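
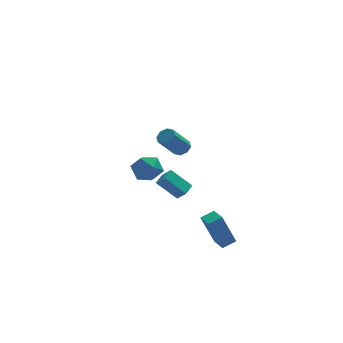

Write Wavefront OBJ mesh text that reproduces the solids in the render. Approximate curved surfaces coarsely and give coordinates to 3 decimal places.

v 2.146 -1.747 2.835
v 2.572 -1.68 3.192
v 1.6 -2.047 4.422
v 1.174 -2.113 4.065
v 2.354 -1.317 3.128
v 1.382 -1.683 4.357
v 2.014 -1.206 2.892
v 1.042 -1.572 4.122
v 1.751 -1.411 2.623
v 0.779 -1.778 3.853
v 1.72 -1.813 2.478
v 0.748 -2.18 3.708
v 1.938 -2.177 2.543
v 0.966 -2.543 3.772
v 2.278 -2.288 2.778
v 1.306 -2.654 4.008
v 2.541 -2.082 3.047
v 1.569 -2.449 4.277
v 2.232 3.698 -3.021
v 2.592 3.216 -2.407
v 2.785 4.344 -2.838
v 3.145 3.862 -2.224
v 3.295 3.098 -4.116
v 3.655 2.616 -3.502
v 3.848 3.744 -3.933
v 4.208 3.262 -3.319
v 4.026 -2.961 -4.449
v 3.273 -2.869 -2.513
v 3.893 -1.945 -4.55
v 3.14 -1.853 -2.613
v 4.82 -2.827 -4.147
v 4.067 -2.735 -2.21
v 4.687 -1.811 -4.247
v 3.934 -1.719 -2.311
v 1.056 1.975 0.226
v 1.639 1.249 0.491
v 0.481 1.091 -0.931
v 1.064 0.365 -0.666
v 0.328 0.627 -0.095
v 0.683 1.173 0.619
v 1.437 1.167 -1.059
v 1.792 1.713 -0.345
v 1.874 0.75 -0.304
v 1.189 0.416 0.292
v 0.931 1.924 -0.732
v 0.246 1.59 -0.136
f 2 1 5
f 2 5 3
f 3 5 6
f 3 6 4
f 5 1 7
f 5 7 6
f 6 7 8
f 6 8 4
f 7 1 9
f 7 9 8
f 8 9 10
f 8 10 4
f 9 1 11
f 9 11 10
f 10 11 12
f 10 12 4
f 11 1 13
f 11 13 12
f 12 13 14
f 12 14 4
f 13 1 15
f 13 15 14
f 14 15 16
f 14 16 4
f 15 1 17
f 15 17 16
f 16 17 18
f 16 18 4
f 17 1 2
f 17 2 18
f 18 2 3
f 18 3 4
f 20 22 19
f 23 20 19
f 19 22 21
f 21 23 19
f 20 26 22
f 24 20 23
f 24 26 20
f 22 26 21
f 25 23 21
f 21 26 25
f 25 24 23
f 26 24 25
f 28 30 27
f 31 28 27
f 27 30 29
f 29 31 27
f 28 34 30
f 32 28 31
f 32 34 28
f 30 34 29
f 33 31 29
f 29 34 33
f 33 32 31
f 34 32 33
f 35 46 40
f 35 40 36
f 35 36 42
f 35 42 45
f 35 45 46
f 36 40 44
f 40 46 39
f 46 45 37
f 45 42 41
f 42 36 43
f 38 44 39
f 38 39 37
f 38 37 41
f 38 41 43
f 38 43 44
f 39 44 40
f 37 39 46
f 41 37 45
f 43 41 42
f 44 43 36



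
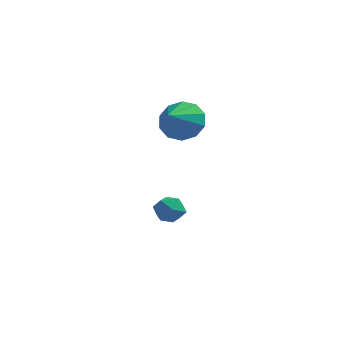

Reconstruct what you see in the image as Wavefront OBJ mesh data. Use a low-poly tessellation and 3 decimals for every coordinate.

v 3.721 1.626 2.023
v 4.48 1.187 1.427
v 3.599 0.174 2.937
v 4.768 1.483 1.936
v 4.655 1.834 2.478
v 4.186 2.105 2.846
v 3.539 2.193 2.9
v 2.962 2.065 2.619
v 2.674 1.769 2.11
v 2.786 1.418 1.568
v 3.255 1.147 1.2
v 3.902 1.059 1.146
v 2.761 2.379 -3.77
v 3.428 2.062 -4.074
v 2.792 1.518 -2.806
v 3.459 1.201 -3.11
v 3.475 1.932 -2.789
v 3.455 2.465 -3.384
v 2.765 1.115 -3.496
v 2.745 1.648 -4.091
v 3.431 1.281 -3.905
v 3.869 1.786 -3.468
v 2.351 1.794 -3.412
v 2.789 2.299 -2.975
f 2 1 4
f 2 4 3
f 4 1 5
f 4 5 3
f 5 1 6
f 5 6 3
f 6 1 7
f 6 7 3
f 7 1 8
f 7 8 3
f 8 1 9
f 8 9 3
f 9 1 10
f 9 10 3
f 10 1 11
f 10 11 3
f 11 1 12
f 11 12 3
f 12 1 2
f 12 2 3
f 13 24 18
f 13 18 14
f 13 14 20
f 13 20 23
f 13 23 24
f 14 18 22
f 18 24 17
f 24 23 15
f 23 20 19
f 20 14 21
f 16 22 17
f 16 17 15
f 16 15 19
f 16 19 21
f 16 21 22
f 17 22 18
f 15 17 24
f 19 15 23
f 21 19 20
f 22 21 14



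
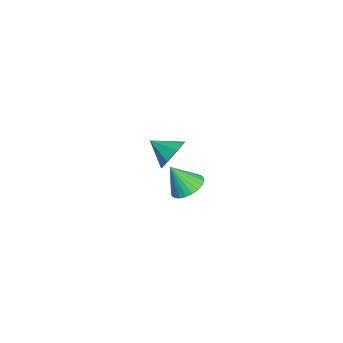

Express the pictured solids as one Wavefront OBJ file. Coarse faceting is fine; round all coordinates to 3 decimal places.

v -1.373 3.747 0.064
v -0.906 3.875 0.726
v -1.847 2.833 0.576
v -1.455 4.177 0.758
v -1.956 4.228 0.383
v -2.116 3.997 -0.178
v -1.84 3.62 -0.597
v -1.291 3.318 -0.629
v -0.79 3.267 -0.254
v -0.63 3.498 0.307
v 3.521 4.191 2.422
v 4.193 4.353 2.586
v 3.419 3.549 3.478
v 4.057 4.565 2.702
v 3.839 4.719 2.775
v 3.573 4.794 2.794
v 3.299 4.777 2.757
v 3.059 4.67 2.669
v 2.889 4.491 2.543
v 2.816 4.266 2.399
v 2.85 4.03 2.258
v 2.986 3.818 2.143
v 3.204 3.663 2.07
v 3.47 3.589 2.05
v 3.744 3.606 2.088
v 3.984 3.713 2.176
v 4.154 3.892 2.302
v 4.227 4.117 2.446
f 2 1 4
f 2 4 3
f 4 1 5
f 4 5 3
f 5 1 6
f 5 6 3
f 6 1 7
f 6 7 3
f 7 1 8
f 7 8 3
f 8 1 9
f 8 9 3
f 9 1 10
f 9 10 3
f 10 1 2
f 10 2 3
f 12 11 14
f 12 14 13
f 14 11 15
f 14 15 13
f 15 11 16
f 15 16 13
f 16 11 17
f 16 17 13
f 17 11 18
f 17 18 13
f 18 11 19
f 18 19 13
f 19 11 20
f 19 20 13
f 20 11 21
f 20 21 13
f 21 11 22
f 21 22 13
f 22 11 23
f 22 23 13
f 23 11 24
f 23 24 13
f 24 11 25
f 24 25 13
f 25 11 26
f 25 26 13
f 26 11 27
f 26 27 13
f 27 11 28
f 27 28 13
f 28 11 12
f 28 12 13



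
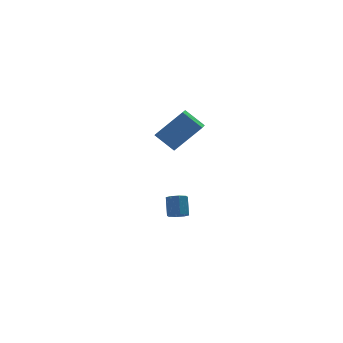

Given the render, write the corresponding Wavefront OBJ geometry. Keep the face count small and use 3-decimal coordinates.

v 2.411 -2.295 -4.134
v 2.728 -2.686 -3.91
v 3.005 -1.975 -3.062
v 2.689 -1.585 -3.286
v 2.939 -2.443 -4.182
v 3.216 -1.733 -3.334
v 2.841 -2.114 -4.426
v 3.118 -1.404 -3.578
v 2.492 -1.891 -4.498
v 2.769 -1.181 -3.651
v 2.095 -1.905 -4.358
v 2.372 -1.194 -3.51
v 1.884 -2.147 -4.086
v 2.161 -1.437 -3.238
v 1.982 -2.476 -3.842
v 2.259 -1.766 -2.994
v 2.331 -2.699 -3.769
v 2.608 -1.989 -2.922
v 1.577 -3.576 1.456
v 0.942 -2.762 2.245
v 2.111 -2.785 1.07
v 1.476 -1.97 1.859
v 2.924 -3.83 2.801
v 2.289 -3.015 3.59
v 3.458 -3.038 2.415
v 2.823 -2.224 3.204
f 2 1 5
f 2 5 3
f 3 5 6
f 3 6 4
f 5 1 7
f 5 7 6
f 6 7 8
f 6 8 4
f 7 1 9
f 7 9 8
f 8 9 10
f 8 10 4
f 9 1 11
f 9 11 10
f 10 11 12
f 10 12 4
f 11 1 13
f 11 13 12
f 12 13 14
f 12 14 4
f 13 1 15
f 13 15 14
f 14 15 16
f 14 16 4
f 15 1 17
f 15 17 16
f 16 17 18
f 16 18 4
f 17 1 2
f 17 2 18
f 18 2 3
f 18 3 4
f 20 22 19
f 23 20 19
f 19 22 21
f 21 23 19
f 20 26 22
f 24 20 23
f 24 26 20
f 22 26 21
f 25 23 21
f 21 26 25
f 25 24 23
f 26 24 25



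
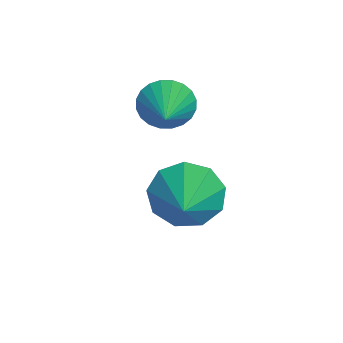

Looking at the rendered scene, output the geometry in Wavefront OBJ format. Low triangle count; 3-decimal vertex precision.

v -0.802 2.685 2.436
v -0.455 2.272 1.818
v 0.862 2.935 3.204
v -0.447 2.572 1.705
v -0.494 2.888 1.703
v -0.588 3.174 1.813
v -0.714 3.385 2.018
v -0.854 3.489 2.286
v -0.985 3.472 2.577
v -1.089 3.334 2.846
v -1.149 3.097 3.053
v -1.157 2.798 3.166
v -1.11 2.482 3.168
v -1.016 2.196 3.058
v -0.89 1.985 2.854
v -0.75 1.88 2.586
v -0.619 1.898 2.295
v -0.515 2.036 2.025
v 0.361 3.417 -0.309
v 0.892 3.185 -1.22
v 2.199 3.623 0.709
v 0.782 3.914 -1.17
v 0.475 4.41 -0.716
v 0.115 4.441 -0.072
v -0.13 3.993 0.462
v -0.145 3.275 0.635
v 0.077 2.623 0.367
v 0.432 2.343 -0.217
v 0.754 2.565 -0.844
f 2 1 4
f 2 4 3
f 4 1 5
f 4 5 3
f 5 1 6
f 5 6 3
f 6 1 7
f 6 7 3
f 7 1 8
f 7 8 3
f 8 1 9
f 8 9 3
f 9 1 10
f 9 10 3
f 10 1 11
f 10 11 3
f 11 1 12
f 11 12 3
f 12 1 13
f 12 13 3
f 13 1 14
f 13 14 3
f 14 1 15
f 14 15 3
f 15 1 16
f 15 16 3
f 16 1 17
f 16 17 3
f 17 1 18
f 17 18 3
f 18 1 2
f 18 2 3
f 20 19 22
f 20 22 21
f 22 19 23
f 22 23 21
f 23 19 24
f 23 24 21
f 24 19 25
f 24 25 21
f 25 19 26
f 25 26 21
f 26 19 27
f 26 27 21
f 27 19 28
f 27 28 21
f 28 19 29
f 28 29 21
f 29 19 20
f 29 20 21



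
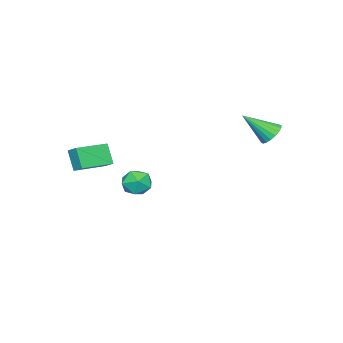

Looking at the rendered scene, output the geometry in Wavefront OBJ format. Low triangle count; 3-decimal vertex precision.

v -4.284 4.247 1.435
v -3.719 4.767 1.658
v -3.556 2.873 2.785
v -3.987 4.842 1.879
v -4.315 4.799 2.013
v -4.636 4.647 2.031
v -4.888 4.416 1.932
v -5.02 4.151 1.734
v -5.007 3.905 1.477
v -4.85 3.727 1.211
v -4.582 3.652 0.99
v -4.254 3.695 0.857
v -3.933 3.847 0.838
v -3.681 4.078 0.937
v -3.549 4.343 1.135
v -3.562 4.588 1.392
v -2.678 -2.194 -3.039
v -2.183 -2.077 -2.192
v -1.537 -3.183 -3.568
v -1.042 -3.066 -2.721
v -1.9 -3.557 -2.728
v -2.605 -2.946 -2.401
v -1.115 -2.314 -3.359
v -1.82 -1.703 -3.032
v -1.217 -2.151 -2.389
v -1.702 -2.919 -2
v -2.018 -2.341 -3.76
v -2.503 -3.109 -3.371
v 1.364 -2.587 -0.233
v 0.961 -3.198 0.925
v 1.588 -1.934 0.19
v 1.185 -2.545 1.348
v 3.175 -3.355 -0.008
v 2.772 -3.966 1.15
v 3.399 -2.702 0.415
v 2.996 -3.313 1.573
f 2 1 4
f 2 4 3
f 4 1 5
f 4 5 3
f 5 1 6
f 5 6 3
f 6 1 7
f 6 7 3
f 7 1 8
f 7 8 3
f 8 1 9
f 8 9 3
f 9 1 10
f 9 10 3
f 10 1 11
f 10 11 3
f 11 1 12
f 11 12 3
f 12 1 13
f 12 13 3
f 13 1 14
f 13 14 3
f 14 1 15
f 14 15 3
f 15 1 16
f 15 16 3
f 16 1 2
f 16 2 3
f 17 28 22
f 17 22 18
f 17 18 24
f 17 24 27
f 17 27 28
f 18 22 26
f 22 28 21
f 28 27 19
f 27 24 23
f 24 18 25
f 20 26 21
f 20 21 19
f 20 19 23
f 20 23 25
f 20 25 26
f 21 26 22
f 19 21 28
f 23 19 27
f 25 23 24
f 26 25 18
f 30 32 29
f 33 30 29
f 29 32 31
f 31 33 29
f 30 36 32
f 34 30 33
f 34 36 30
f 32 36 31
f 35 33 31
f 31 36 35
f 35 34 33
f 36 34 35



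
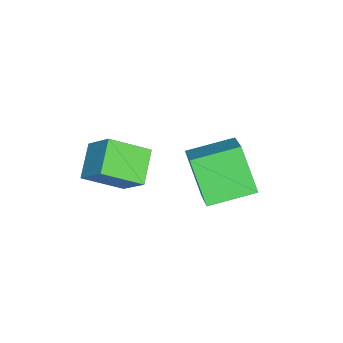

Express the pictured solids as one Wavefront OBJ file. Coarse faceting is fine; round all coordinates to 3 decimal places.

v -0.508 2.441 -3.287
v -1.338 1.621 -1.687
v -1.362 4.039 -2.91
v -2.191 3.218 -1.31
v 1.071 3.022 -2.17
v 0.242 2.201 -0.57
v 0.218 4.619 -1.793
v -0.612 3.799 -0.193
v 1.075 -1.139 0.313
v 1.629 -0.243 1.337
v 0.486 0.182 -0.523
v 1.041 1.078 0.501
v 2.299 -1.058 -0.421
v 2.854 -0.162 0.603
v 1.711 0.263 -1.257
v 2.265 1.159 -0.233
f 2 4 1
f 5 2 1
f 1 4 3
f 3 5 1
f 2 8 4
f 6 2 5
f 6 8 2
f 4 8 3
f 7 5 3
f 3 8 7
f 7 6 5
f 8 6 7
f 10 12 9
f 13 10 9
f 9 12 11
f 11 13 9
f 10 16 12
f 14 10 13
f 14 16 10
f 12 16 11
f 15 13 11
f 11 16 15
f 15 14 13
f 16 14 15



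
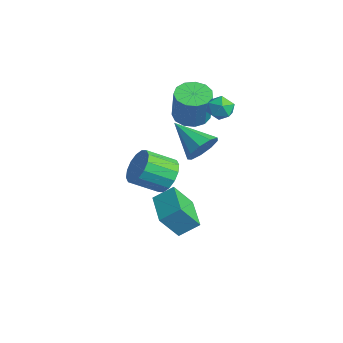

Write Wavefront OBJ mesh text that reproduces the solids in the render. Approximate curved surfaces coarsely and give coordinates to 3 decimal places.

v -1.008 -0.73 -4.657
v -1.143 -1.762 -3.225
v -0.618 0.301 -3.878
v -0.754 -0.731 -2.446
v 1.054 -1.329 -4.894
v 0.918 -2.361 -3.462
v 1.443 -0.298 -4.115
v 1.308 -1.33 -2.683
v 1.359 -2.091 0.109
v 2.351 -2.488 -0.051
v 1.912 -3.946 0.852
v 0.921 -3.549 1.011
v 2.385 -2.202 0.428
v 1.946 -3.66 1.331
v 2.144 -1.886 0.822
v 1.705 -3.344 1.724
v 1.693 -1.625 1.024
v 1.254 -3.083 1.927
v 1.153 -1.489 0.981
v 0.714 -2.947 1.884
v 0.668 -1.514 0.704
v 0.229 -2.972 1.607
v 0.368 -1.694 0.268
v -0.071 -3.152 1.171
v 0.334 -1.98 -0.211
v -0.105 -3.438 0.692
v 0.575 -2.296 -0.604
v 0.136 -3.754 0.298
v 1.026 -2.557 -0.807
v 0.587 -4.015 0.096
v 1.566 -2.693 -0.764
v 1.127 -4.151 0.139
v 2.051 -2.668 -0.487
v 1.612 -4.126 0.416
v -1.079 2.531 3.057
v -0.255 2.477 3.217
v -1.065 1.263 2.563
v -0.241 1.209 2.723
v -0.792 1.235 3.358
v -0.801 2.018 3.663
v -0.519 1.722 2.117
v -0.528 2.505 2.422
v 0.091 1.977 2.636
v -0.078 1.676 3.403
v -1.242 2.064 2.377
v -1.411 1.763 3.144
v 2.757 -0.84 2.591
v 3.338 -1.311 3.255
v 0.983 -1.54 3.649
v 3.212 -0.673 3.466
v 2.873 -0.113 3.268
v 2.479 0.107 2.754
v 2.215 -0.116 2.163
v 2.205 -0.678 1.773
v 2.452 -1.315 1.766
v 2.842 -1.73 2.145
v 3.192 -1.729 2.733
v -2.994 1.385 1.207
v -2.355 0.631 0.918
v -1.706 0.421 2.904
v -2.346 1.175 3.193
v -2.055 1.125 0.873
v -1.407 0.915 2.859
v -2.054 1.703 0.933
v -1.405 1.493 2.919
v -2.351 2.179 1.081
v -1.702 1.969 3.067
v -2.852 2.403 1.268
v -2.203 2.193 3.254
v -3.399 2.304 1.436
v -2.75 2.094 3.422
v -3.817 1.913 1.532
v -3.168 1.703 3.518
v -3.974 1.355 1.524
v -3.325 1.145 3.51
v -3.82 0.806 1.416
v -3.171 0.596 3.402
v -3.404 0.441 1.241
v -2.755 0.231 3.227
v -2.858 0.375 1.056
v -2.209 0.165 3.042
f 2 4 1
f 5 2 1
f 1 4 3
f 3 5 1
f 2 8 4
f 6 2 5
f 6 8 2
f 4 8 3
f 7 5 3
f 3 8 7
f 7 6 5
f 8 6 7
f 10 9 13
f 10 13 11
f 11 13 14
f 11 14 12
f 13 9 15
f 13 15 14
f 14 15 16
f 14 16 12
f 15 9 17
f 15 17 16
f 16 17 18
f 16 18 12
f 17 9 19
f 17 19 18
f 18 19 20
f 18 20 12
f 19 9 21
f 19 21 20
f 20 21 22
f 20 22 12
f 21 9 23
f 21 23 22
f 22 23 24
f 22 24 12
f 23 9 25
f 23 25 24
f 24 25 26
f 24 26 12
f 25 9 27
f 25 27 26
f 26 27 28
f 26 28 12
f 27 9 29
f 27 29 28
f 28 29 30
f 28 30 12
f 29 9 31
f 29 31 30
f 30 31 32
f 30 32 12
f 31 9 33
f 31 33 32
f 32 33 34
f 32 34 12
f 33 9 10
f 33 10 34
f 34 10 11
f 34 11 12
f 35 46 40
f 35 40 36
f 35 36 42
f 35 42 45
f 35 45 46
f 36 40 44
f 40 46 39
f 46 45 37
f 45 42 41
f 42 36 43
f 38 44 39
f 38 39 37
f 38 37 41
f 38 41 43
f 38 43 44
f 39 44 40
f 37 39 46
f 41 37 45
f 43 41 42
f 44 43 36
f 48 47 50
f 48 50 49
f 50 47 51
f 50 51 49
f 51 47 52
f 51 52 49
f 52 47 53
f 52 53 49
f 53 47 54
f 53 54 49
f 54 47 55
f 54 55 49
f 55 47 56
f 55 56 49
f 56 47 57
f 56 57 49
f 57 47 48
f 57 48 49
f 59 58 62
f 59 62 60
f 60 62 63
f 60 63 61
f 62 58 64
f 62 64 63
f 63 64 65
f 63 65 61
f 64 58 66
f 64 66 65
f 65 66 67
f 65 67 61
f 66 58 68
f 66 68 67
f 67 68 69
f 67 69 61
f 68 58 70
f 68 70 69
f 69 70 71
f 69 71 61
f 70 58 72
f 70 72 71
f 71 72 73
f 71 73 61
f 72 58 74
f 72 74 73
f 73 74 75
f 73 75 61
f 74 58 76
f 74 76 75
f 75 76 77
f 75 77 61
f 76 58 78
f 76 78 77
f 77 78 79
f 77 79 61
f 78 58 80
f 78 80 79
f 79 80 81
f 79 81 61
f 80 58 59
f 80 59 81
f 81 59 60
f 81 60 61



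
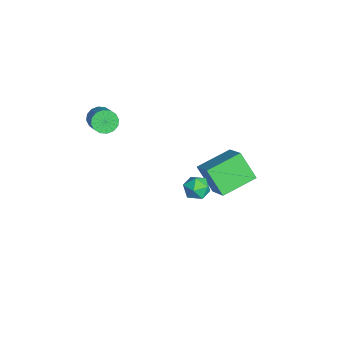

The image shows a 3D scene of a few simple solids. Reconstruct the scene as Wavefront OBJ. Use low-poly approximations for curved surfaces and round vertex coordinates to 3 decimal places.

v -2.758 2.028 -3.659
v -3.63 1.306 -2.272
v -3.521 3.909 -3.16
v -4.394 3.187 -1.774
v -1.306 2.333 -2.586
v -2.179 1.611 -1.2
v -2.07 4.214 -2.088
v -2.942 3.492 -0.701
v 1.305 1.105 1.01
v 1.593 0.797 0.356
v 0.267 0.403 0.884
v 0.555 0.095 0.23
v 0.879 -0.076 0.917
v 1.52 0.358 0.995
v 0.34 0.842 0.245
v 0.981 1.276 0.323
v 0.996 0.634 -0.116
v 1.33 0.067 0.299
v 0.53 1.133 0.941
v 0.864 0.566 1.356
v -4.52 -3.632 1.726
v -4.194 -3.229 1.226
v -2.713 -3.105 2.295
v -3.04 -3.508 2.794
v -4.372 -2.986 1.445
v -2.892 -2.862 2.514
v -4.59 -2.916 1.739
v -3.11 -2.792 2.808
v -4.789 -3.038 2.03
v -3.309 -2.913 3.098
v -4.917 -3.319 2.238
v -3.436 -3.195 3.307
v -4.938 -3.684 2.31
v -3.457 -3.56 3.379
v -4.847 -4.035 2.225
v -3.366 -3.911 3.294
v -4.668 -4.278 2.006
v -3.188 -4.154 3.075
v -4.45 -4.348 1.712
v -2.97 -4.224 2.781
v -4.251 -4.227 1.422
v -2.771 -4.102 2.49
v -4.124 -3.945 1.213
v -2.643 -3.821 2.282
v -4.103 -3.58 1.141
v -2.622 -3.456 2.21
f 2 4 1
f 5 2 1
f 1 4 3
f 3 5 1
f 2 8 4
f 6 2 5
f 6 8 2
f 4 8 3
f 7 5 3
f 3 8 7
f 7 6 5
f 8 6 7
f 9 20 14
f 9 14 10
f 9 10 16
f 9 16 19
f 9 19 20
f 10 14 18
f 14 20 13
f 20 19 11
f 19 16 15
f 16 10 17
f 12 18 13
f 12 13 11
f 12 11 15
f 12 15 17
f 12 17 18
f 13 18 14
f 11 13 20
f 15 11 19
f 17 15 16
f 18 17 10
f 22 21 25
f 22 25 23
f 23 25 26
f 23 26 24
f 25 21 27
f 25 27 26
f 26 27 28
f 26 28 24
f 27 21 29
f 27 29 28
f 28 29 30
f 28 30 24
f 29 21 31
f 29 31 30
f 30 31 32
f 30 32 24
f 31 21 33
f 31 33 32
f 32 33 34
f 32 34 24
f 33 21 35
f 33 35 34
f 34 35 36
f 34 36 24
f 35 21 37
f 35 37 36
f 36 37 38
f 36 38 24
f 37 21 39
f 37 39 38
f 38 39 40
f 38 40 24
f 39 21 41
f 39 41 40
f 40 41 42
f 40 42 24
f 41 21 43
f 41 43 42
f 42 43 44
f 42 44 24
f 43 21 45
f 43 45 44
f 44 45 46
f 44 46 24
f 45 21 22
f 45 22 46
f 46 22 23
f 46 23 24



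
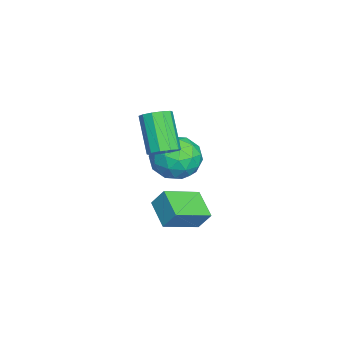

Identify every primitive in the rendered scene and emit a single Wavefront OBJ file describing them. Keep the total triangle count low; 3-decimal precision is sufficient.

v 3.085 -0.834 2.953
v 3.664 -0.902 3.358
v 2.514 -1.414 4.913
v 1.935 -1.346 4.507
v 3.523 -0.488 3.391
v 2.374 -0.999 4.945
v 3.215 -0.206 3.256
v 2.066 -0.717 4.811
v 2.858 -0.164 3.005
v 1.708 -0.675 4.56
v 2.587 -0.378 2.735
v 1.437 -0.889 4.289
v 2.506 -0.766 2.547
v 1.356 -1.278 4.102
v 2.646 -1.181 2.515
v 1.497 -1.692 4.069
v 2.954 -1.463 2.649
v 1.805 -1.974 4.204
v 3.312 -1.505 2.9
v 2.162 -2.016 4.455
v 3.583 -1.291 3.171
v 2.433 -1.802 4.725
v 1.2 -0.154 -1.402
v 1.346 0.408 -0.528
v 2.377 0.512 -2.027
v 2.523 1.074 -1.152
v 2.317 -1.494 -0.728
v 2.463 -0.932 0.147
v 3.494 -0.828 -1.352
v 3.64 -0.266 -0.478
v 1.19 0.275 1.129
v 1.814 0.531 2.12
v 1.566 -1.611 1.38
v 2.19 -1.355 2.371
v 1 -1.213 2.359
v 0.767 -0.048 2.204
v 2.613 -1.032 1.296
v 2.38 0.133 1.141
v 2.693 -0.277 2.223
v 1.696 -0.388 2.88
v 1.684 -0.692 0.62
v 0.687 -0.803 1.277
v 1.469 0.569 1.602
v 1.911 -1.649 1.898
v 1.212 -1.565 1.89
v 1.579 -1.415 2.473
v 0.854 0.228 1.652
v 1.22 0.379 2.234
v 0.742 -0.646 2.374
v 2.16 -1.459 1.266
v 2.526 -1.308 1.848
v 1.801 0.335 1.027
v 2.168 0.485 1.61
v 2.638 -0.434 1.126
v 2.352 0.244 2.246
v 2.574 -0.864 2.393
v 2.822 -0.675 1.762
v 2.685 0.01 1.67
v 1.766 0.179 2.632
v 1.988 -0.93 2.779
v 1.288 -0.847 2.772
v 1.151 -0.161 2.681
v 2.283 -0.296 2.692
v 1.392 -0.15 0.721
v 1.614 -1.259 0.868
v 2.229 -0.919 0.819
v 2.092 -0.233 0.728
v 0.806 -0.216 1.107
v 1.028 -1.324 1.254
v 0.695 -1.09 1.83
v 0.558 -0.405 1.738
v 1.097 -0.784 0.808
f 2 1 5
f 2 5 3
f 3 5 6
f 3 6 4
f 5 1 7
f 5 7 6
f 6 7 8
f 6 8 4
f 7 1 9
f 7 9 8
f 8 9 10
f 8 10 4
f 9 1 11
f 9 11 10
f 10 11 12
f 10 12 4
f 11 1 13
f 11 13 12
f 12 13 14
f 12 14 4
f 13 1 15
f 13 15 14
f 14 15 16
f 14 16 4
f 15 1 17
f 15 17 16
f 16 17 18
f 16 18 4
f 17 1 19
f 17 19 18
f 18 19 20
f 18 20 4
f 19 1 21
f 19 21 20
f 20 21 22
f 20 22 4
f 21 1 2
f 21 2 22
f 22 2 3
f 22 3 4
f 24 26 23
f 27 24 23
f 23 26 25
f 25 27 23
f 24 30 26
f 28 24 27
f 28 30 24
f 26 30 25
f 29 27 25
f 25 30 29
f 29 28 27
f 30 28 29
f 31 68 47
f 68 42 71
f 47 71 36
f 68 71 47
f 31 47 43
f 47 36 48
f 43 48 32
f 47 48 43
f 31 43 52
f 43 32 53
f 52 53 38
f 43 53 52
f 31 52 64
f 52 38 67
f 64 67 41
f 52 67 64
f 31 64 68
f 64 41 72
f 68 72 42
f 64 72 68
f 32 48 59
f 48 36 62
f 59 62 40
f 48 62 59
f 36 71 49
f 71 42 70
f 49 70 35
f 71 70 49
f 42 72 69
f 72 41 65
f 69 65 33
f 72 65 69
f 41 67 66
f 67 38 54
f 66 54 37
f 67 54 66
f 38 53 58
f 53 32 55
f 58 55 39
f 53 55 58
f 34 60 46
f 60 40 61
f 46 61 35
f 60 61 46
f 34 46 44
f 46 35 45
f 44 45 33
f 46 45 44
f 34 44 51
f 44 33 50
f 51 50 37
f 44 50 51
f 34 51 56
f 51 37 57
f 56 57 39
f 51 57 56
f 34 56 60
f 56 39 63
f 60 63 40
f 56 63 60
f 35 61 49
f 61 40 62
f 49 62 36
f 61 62 49
f 33 45 69
f 45 35 70
f 69 70 42
f 45 70 69
f 37 50 66
f 50 33 65
f 66 65 41
f 50 65 66
f 39 57 58
f 57 37 54
f 58 54 38
f 57 54 58
f 40 63 59
f 63 39 55
f 59 55 32
f 63 55 59



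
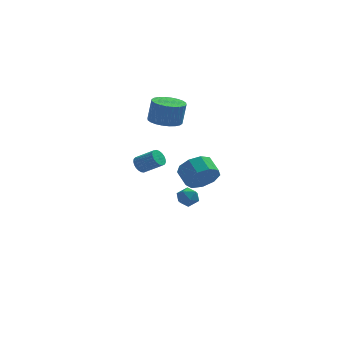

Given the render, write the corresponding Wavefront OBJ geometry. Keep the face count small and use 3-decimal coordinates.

v 0.56 1.747 2.795
v 1.358 1.26 2.698
v 1.578 1.346 4.067
v 0.78 1.833 4.165
v 1.479 1.604 2.656
v 1.699 1.69 4.026
v 1.459 1.969 2.637
v 1.679 2.056 4.006
v 1.303 2.301 2.641
v 1.523 2.388 4.01
v 1.034 2.549 2.668
v 1.254 2.635 4.038
v 0.692 2.674 2.715
v 0.913 2.76 4.085
v 0.331 2.658 2.775
v 0.551 2.745 4.144
v 0.004 2.504 2.837
v 0.224 2.59 4.207
v -0.238 2.234 2.893
v -0.018 2.32 4.262
v -0.359 1.89 2.934
v -0.139 1.976 4.304
v -0.339 1.524 2.954
v -0.119 1.611 4.323
v -0.183 1.192 2.95
v 0.037 1.279 4.319
v 0.086 0.945 2.922
v 0.306 1.031 4.292
v 0.427 0.82 2.875
v 0.648 0.906 4.245
v 0.789 0.835 2.816
v 1.009 0.922 4.185
v 1.116 0.99 2.753
v 1.336 1.076 4.123
v 2.081 3.978 -4.523
v 2.412 3.478 -4.133
v 1.188 3.962 -3.787
v 1.519 3.462 -3.397
v 1.777 4.129 -3.417
v 2.329 4.139 -3.872
v 1.271 3.301 -4.048
v 1.823 3.311 -4.503
v 1.911 3.06 -3.839
v 2.224 3.571 -3.449
v 1.376 3.869 -4.471
v 1.689 4.38 -4.081
v -0.757 1.209 -0.231
v -0.455 1.131 -0.696
v 0.559 0.753 0.026
v 0.257 0.831 0.491
v -0.408 1.353 -0.645
v 0.605 0.976 0.077
v -0.422 1.55 -0.522
v 0.591 1.173 0.199
v -0.494 1.689 -0.349
v 0.52 1.311 0.372
v -0.611 1.744 -0.155
v 0.403 1.367 0.566
v -0.753 1.707 0.025
v 0.26 1.33 0.746
v -0.896 1.583 0.161
v 0.117 1.206 0.883
v -1.015 1.395 0.23
v -0.002 1.018 0.951
v -1.089 1.175 0.219
v -0.076 0.797 0.94
v -1.106 0.96 0.13
v -0.092 0.583 0.851
v -1.062 0.789 -0.021
v -0.049 0.411 0.7
v -0.966 0.69 -0.209
v 0.048 0.312 0.513
v -0.833 0.68 -0.4
v 0.18 0.303 0.322
v -0.687 0.762 -0.562
v 0.326 0.385 0.16
v -0.553 0.922 -0.666
v 0.46 0.544 0.055
v 2.527 -2.573 0.604
v 3.309 -2.528 1.194
v 2.875 -1.681 1.705
v 2.093 -1.727 1.116
v 3.409 -2.148 0.65
v 2.975 -1.302 1.161
v 3.097 -1.968 0.085
v 2.662 -1.121 0.596
v 2.518 -2.07 -0.237
v 2.083 -1.224 0.274
v 1.943 -2.408 -0.165
v 1.509 -1.562 0.346
v 1.642 -2.823 0.267
v 1.208 -1.977 0.778
v 1.755 -3.122 0.856
v 1.321 -2.275 1.367
v 2.229 -3.163 1.328
v 1.795 -2.317 1.839
v 2.843 -2.929 1.461
v 2.409 -2.082 1.972
f 2 1 5
f 2 5 3
f 3 5 6
f 3 6 4
f 5 1 7
f 5 7 6
f 6 7 8
f 6 8 4
f 7 1 9
f 7 9 8
f 8 9 10
f 8 10 4
f 9 1 11
f 9 11 10
f 10 11 12
f 10 12 4
f 11 1 13
f 11 13 12
f 12 13 14
f 12 14 4
f 13 1 15
f 13 15 14
f 14 15 16
f 14 16 4
f 15 1 17
f 15 17 16
f 16 17 18
f 16 18 4
f 17 1 19
f 17 19 18
f 18 19 20
f 18 20 4
f 19 1 21
f 19 21 20
f 20 21 22
f 20 22 4
f 21 1 23
f 21 23 22
f 22 23 24
f 22 24 4
f 23 1 25
f 23 25 24
f 24 25 26
f 24 26 4
f 25 1 27
f 25 27 26
f 26 27 28
f 26 28 4
f 27 1 29
f 27 29 28
f 28 29 30
f 28 30 4
f 29 1 31
f 29 31 30
f 30 31 32
f 30 32 4
f 31 1 33
f 31 33 32
f 32 33 34
f 32 34 4
f 33 1 2
f 33 2 34
f 34 2 3
f 34 3 4
f 35 46 40
f 35 40 36
f 35 36 42
f 35 42 45
f 35 45 46
f 36 40 44
f 40 46 39
f 46 45 37
f 45 42 41
f 42 36 43
f 38 44 39
f 38 39 37
f 38 37 41
f 38 41 43
f 38 43 44
f 39 44 40
f 37 39 46
f 41 37 45
f 43 41 42
f 44 43 36
f 48 47 51
f 48 51 49
f 49 51 52
f 49 52 50
f 51 47 53
f 51 53 52
f 52 53 54
f 52 54 50
f 53 47 55
f 53 55 54
f 54 55 56
f 54 56 50
f 55 47 57
f 55 57 56
f 56 57 58
f 56 58 50
f 57 47 59
f 57 59 58
f 58 59 60
f 58 60 50
f 59 47 61
f 59 61 60
f 60 61 62
f 60 62 50
f 61 47 63
f 61 63 62
f 62 63 64
f 62 64 50
f 63 47 65
f 63 65 64
f 64 65 66
f 64 66 50
f 65 47 67
f 65 67 66
f 66 67 68
f 66 68 50
f 67 47 69
f 67 69 68
f 68 69 70
f 68 70 50
f 69 47 71
f 69 71 70
f 70 71 72
f 70 72 50
f 71 47 73
f 71 73 72
f 72 73 74
f 72 74 50
f 73 47 75
f 73 75 74
f 74 75 76
f 74 76 50
f 75 47 77
f 75 77 76
f 76 77 78
f 76 78 50
f 77 47 48
f 77 48 78
f 78 48 49
f 78 49 50
f 80 79 83
f 80 83 81
f 81 83 84
f 81 84 82
f 83 79 85
f 83 85 84
f 84 85 86
f 84 86 82
f 85 79 87
f 85 87 86
f 86 87 88
f 86 88 82
f 87 79 89
f 87 89 88
f 88 89 90
f 88 90 82
f 89 79 91
f 89 91 90
f 90 91 92
f 90 92 82
f 91 79 93
f 91 93 92
f 92 93 94
f 92 94 82
f 93 79 95
f 93 95 94
f 94 95 96
f 94 96 82
f 95 79 97
f 95 97 96
f 96 97 98
f 96 98 82
f 97 79 80
f 97 80 98
f 98 80 81
f 98 81 82



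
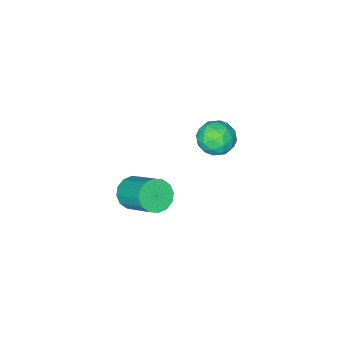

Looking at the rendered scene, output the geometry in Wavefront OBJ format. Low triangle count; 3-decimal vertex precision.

v 2.178 2.214 1.848
v 2.593 1.668 2.238
v 1.187 1.412 1.782
v 1.602 0.866 2.172
v 1.363 1.52 2.543
v 1.975 2.015 2.584
v 1.805 1.065 1.436
v 2.417 1.56 1.477
v 2.363 0.958 1.983
v 2.089 1.239 2.667
v 1.691 1.841 1.353
v 1.417 2.122 2.037
v 2.472 2.011 2.049
v 1.308 1.069 1.971
v 1.167 1.453 2.189
v 1.411 1.132 2.418
v 2.109 2.215 2.252
v 2.353 1.895 2.482
v 1.63 1.807 2.661
v 1.427 1.185 1.538
v 1.671 0.865 1.768
v 2.369 1.948 1.602
v 2.613 1.627 1.831
v 2.15 1.273 1.359
v 2.581 1.273 2.128
v 1.999 0.802 2.089
v 2.118 0.919 1.657
v 2.478 1.21 1.681
v 2.42 1.439 2.531
v 1.838 0.967 2.491
v 1.697 1.351 2.71
v 2.057 1.642 2.734
v 2.285 1.021 2.381
v 1.942 2.113 1.529
v 1.36 1.641 1.489
v 1.723 1.438 1.286
v 2.083 1.729 1.31
v 1.781 2.278 1.931
v 1.199 1.807 1.892
v 1.302 1.87 2.339
v 1.662 2.161 2.363
v 1.495 2.059 1.639
v 3.538 -1.316 -2.893
v 4.242 -1.47 -2.724
v 4.286 -0.019 -1.578
v 3.582 0.136 -1.747
v 4.262 -1.233 -3.025
v 4.305 0.218 -1.879
v 4.088 -1.019 -3.29
v 4.131 0.433 -2.144
v 3.766 -0.884 -3.449
v 3.81 0.568 -2.303
v 3.384 -0.864 -3.459
v 3.427 0.587 -2.313
v 3.043 -0.966 -3.317
v 3.086 0.485 -2.171
v 2.834 -1.161 -3.062
v 2.878 0.29 -1.916
v 2.815 -1.398 -2.761
v 2.858 0.053 -1.615
v 2.989 -1.613 -2.496
v 3.032 -0.161 -1.35
v 3.31 -1.748 -2.337
v 3.354 -0.296 -1.191
v 3.693 -1.767 -2.327
v 3.736 -0.316 -1.181
v 4.034 -1.665 -2.469
v 4.077 -0.214 -1.323
f 1 38 17
f 38 12 41
f 17 41 6
f 38 41 17
f 1 17 13
f 17 6 18
f 13 18 2
f 17 18 13
f 1 13 22
f 13 2 23
f 22 23 8
f 13 23 22
f 1 22 34
f 22 8 37
f 34 37 11
f 22 37 34
f 1 34 38
f 34 11 42
f 38 42 12
f 34 42 38
f 2 18 29
f 18 6 32
f 29 32 10
f 18 32 29
f 6 41 19
f 41 12 40
f 19 40 5
f 41 40 19
f 12 42 39
f 42 11 35
f 39 35 3
f 42 35 39
f 11 37 36
f 37 8 24
f 36 24 7
f 37 24 36
f 8 23 28
f 23 2 25
f 28 25 9
f 23 25 28
f 4 30 16
f 30 10 31
f 16 31 5
f 30 31 16
f 4 16 14
f 16 5 15
f 14 15 3
f 16 15 14
f 4 14 21
f 14 3 20
f 21 20 7
f 14 20 21
f 4 21 26
f 21 7 27
f 26 27 9
f 21 27 26
f 4 26 30
f 26 9 33
f 30 33 10
f 26 33 30
f 5 31 19
f 31 10 32
f 19 32 6
f 31 32 19
f 3 15 39
f 15 5 40
f 39 40 12
f 15 40 39
f 7 20 36
f 20 3 35
f 36 35 11
f 20 35 36
f 9 27 28
f 27 7 24
f 28 24 8
f 27 24 28
f 10 33 29
f 33 9 25
f 29 25 2
f 33 25 29
f 44 43 47
f 44 47 45
f 45 47 48
f 45 48 46
f 47 43 49
f 47 49 48
f 48 49 50
f 48 50 46
f 49 43 51
f 49 51 50
f 50 51 52
f 50 52 46
f 51 43 53
f 51 53 52
f 52 53 54
f 52 54 46
f 53 43 55
f 53 55 54
f 54 55 56
f 54 56 46
f 55 43 57
f 55 57 56
f 56 57 58
f 56 58 46
f 57 43 59
f 57 59 58
f 58 59 60
f 58 60 46
f 59 43 61
f 59 61 60
f 60 61 62
f 60 62 46
f 61 43 63
f 61 63 62
f 62 63 64
f 62 64 46
f 63 43 65
f 63 65 64
f 64 65 66
f 64 66 46
f 65 43 67
f 65 67 66
f 66 67 68
f 66 68 46
f 67 43 44
f 67 44 68
f 68 44 45
f 68 45 46



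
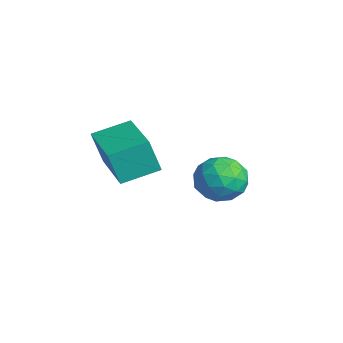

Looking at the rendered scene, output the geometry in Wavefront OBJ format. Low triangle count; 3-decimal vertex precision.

v -0.994 0.994 -1.592
v -0.7 0.485 -1.849
v -1.86 0.755 -2.111
v -1.566 0.246 -2.368
v -1.706 0.254 -1.742
v -1.171 0.401 -1.421
v -1.389 0.839 -2.539
v -0.854 0.986 -2.218
v -0.944 0.389 -2.434
v -1.14 0.027 -1.942
v -1.42 1.213 -2.018
v -1.616 0.851 -1.526
v -0.771 0.76 -1.675
v -1.789 0.48 -2.285
v -1.871 0.484 -1.917
v -1.699 0.185 -2.068
v -1.048 0.711 -1.423
v -0.875 0.412 -1.574
v -1.466 0.276 -1.512
v -1.685 0.828 -2.386
v -1.512 0.529 -2.537
v -0.861 1.055 -1.892
v -0.689 0.756 -2.043
v -1.094 0.964 -2.448
v -0.742 0.405 -2.17
v -1.251 0.265 -2.475
v -1.147 0.613 -2.575
v -0.832 0.699 -2.387
v -0.857 0.192 -1.88
v -1.366 0.052 -2.186
v -1.448 0.057 -1.818
v -1.134 0.143 -1.629
v -1 0.136 -2.224
v -1.194 1.188 -1.774
v -1.703 1.048 -2.08
v -1.426 1.097 -2.331
v -1.112 1.183 -2.142
v -1.309 0.975 -1.485
v -1.818 0.835 -1.79
v -1.728 0.541 -1.573
v -1.413 0.627 -1.385
v -1.56 1.104 -1.736
v -1.247 -2.002 -0.872
v -1.342 -2.23 -0.059
v -1.239 -1.136 -0.628
v -1.334 -1.364 0.185
v 0.134 -2.056 -0.725
v 0.039 -2.284 0.088
v 0.142 -1.19 -0.481
v 0.047 -1.418 0.332
f 1 38 17
f 38 12 41
f 17 41 6
f 38 41 17
f 1 17 13
f 17 6 18
f 13 18 2
f 17 18 13
f 1 13 22
f 13 2 23
f 22 23 8
f 13 23 22
f 1 22 34
f 22 8 37
f 34 37 11
f 22 37 34
f 1 34 38
f 34 11 42
f 38 42 12
f 34 42 38
f 2 18 29
f 18 6 32
f 29 32 10
f 18 32 29
f 6 41 19
f 41 12 40
f 19 40 5
f 41 40 19
f 12 42 39
f 42 11 35
f 39 35 3
f 42 35 39
f 11 37 36
f 37 8 24
f 36 24 7
f 37 24 36
f 8 23 28
f 23 2 25
f 28 25 9
f 23 25 28
f 4 30 16
f 30 10 31
f 16 31 5
f 30 31 16
f 4 16 14
f 16 5 15
f 14 15 3
f 16 15 14
f 4 14 21
f 14 3 20
f 21 20 7
f 14 20 21
f 4 21 26
f 21 7 27
f 26 27 9
f 21 27 26
f 4 26 30
f 26 9 33
f 30 33 10
f 26 33 30
f 5 31 19
f 31 10 32
f 19 32 6
f 31 32 19
f 3 15 39
f 15 5 40
f 39 40 12
f 15 40 39
f 7 20 36
f 20 3 35
f 36 35 11
f 20 35 36
f 9 27 28
f 27 7 24
f 28 24 8
f 27 24 28
f 10 33 29
f 33 9 25
f 29 25 2
f 33 25 29
f 44 46 43
f 47 44 43
f 43 46 45
f 45 47 43
f 44 50 46
f 48 44 47
f 48 50 44
f 46 50 45
f 49 47 45
f 45 50 49
f 49 48 47
f 50 48 49



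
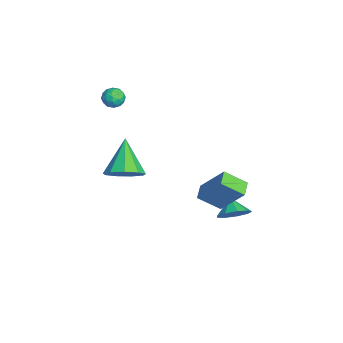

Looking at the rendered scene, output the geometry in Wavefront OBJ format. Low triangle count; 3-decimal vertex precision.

v 3.762 2.74 -2.752
v 3.615 1.539 -1.883
v 2.89 3.01 -2.526
v 2.743 1.808 -1.658
v 4.537 3.852 -1.082
v 4.39 2.65 -0.214
v 3.665 4.121 -0.857
v 3.518 2.92 0.012
v -1.165 -2.29 3.055
v -0.725 -1.785 2.988
v -0.355 -2.955 3.352
v 0.085 -2.45 3.285
v -0.368 -2.438 3.783
v -0.869 -2.027 3.599
v -0.211 -2.713 2.741
v -0.712 -2.302 2.557
v -0.136 -2.046 2.794
v -0.233 -1.876 3.438
v -0.847 -2.864 2.902
v -0.944 -2.694 3.546
v -1.016 -1.979 2.995
v -0.064 -2.761 3.345
v -0.33 -2.754 3.637
v -0.072 -2.457 3.598
v -1.1 -2.122 3.355
v -0.842 -1.825 3.315
v -0.632 -2.208 3.782
v -0.238 -2.915 3.025
v 0.02 -2.618 2.985
v -1.008 -2.283 2.742
v -0.75 -1.986 2.703
v -0.448 -2.532 2.558
v -0.411 -1.836 2.842
v 0.065 -2.227 3.016
v -0.109 -2.381 2.697
v -0.404 -2.14 2.589
v -0.468 -1.736 3.22
v 0.008 -2.127 3.395
v -0.259 -2.12 3.687
v -0.553 -1.878 3.579
v -0.122 -1.889 3.106
v -1.088 -2.613 2.945
v -0.612 -3.004 3.12
v -0.527 -2.862 2.761
v -0.821 -2.62 2.653
v -1.145 -2.513 3.324
v -0.669 -2.904 3.498
v -0.676 -2.6 3.751
v -0.971 -2.359 3.643
v -0.958 -2.851 3.234
v 4.664 -2.235 1.172
v 5.306 -1.59 1.755
v 3.096 -2.045 2.688
v 4.901 -1.187 1.286
v 4.386 -1.274 0.764
v 4.001 -1.811 0.432
v 3.926 -2.546 0.447
v 4.197 -3.135 0.801
v 4.687 -3.303 1.328
v 5.166 -2.971 1.782
v 5.41 -2.295 1.951
v 2.701 3.593 -4.158
v 3.297 3.663 -3.422
v 1.879 3.487 -3.482
v 3.083 4.253 -3.591
v 2.69 4.533 -4.026
v 2.302 4.374 -4.523
v 2.101 3.849 -4.849
v 2.181 3.204 -4.851
v 2.505 2.741 -4.53
v 2.92 2.676 -4.034
v 3.233 3.041 -3.597
f 2 4 1
f 5 2 1
f 1 4 3
f 3 5 1
f 2 8 4
f 6 2 5
f 6 8 2
f 4 8 3
f 7 5 3
f 3 8 7
f 7 6 5
f 8 6 7
f 9 46 25
f 46 20 49
f 25 49 14
f 46 49 25
f 9 25 21
f 25 14 26
f 21 26 10
f 25 26 21
f 9 21 30
f 21 10 31
f 30 31 16
f 21 31 30
f 9 30 42
f 30 16 45
f 42 45 19
f 30 45 42
f 9 42 46
f 42 19 50
f 46 50 20
f 42 50 46
f 10 26 37
f 26 14 40
f 37 40 18
f 26 40 37
f 14 49 27
f 49 20 48
f 27 48 13
f 49 48 27
f 20 50 47
f 50 19 43
f 47 43 11
f 50 43 47
f 19 45 44
f 45 16 32
f 44 32 15
f 45 32 44
f 16 31 36
f 31 10 33
f 36 33 17
f 31 33 36
f 12 38 24
f 38 18 39
f 24 39 13
f 38 39 24
f 12 24 22
f 24 13 23
f 22 23 11
f 24 23 22
f 12 22 29
f 22 11 28
f 29 28 15
f 22 28 29
f 12 29 34
f 29 15 35
f 34 35 17
f 29 35 34
f 12 34 38
f 34 17 41
f 38 41 18
f 34 41 38
f 13 39 27
f 39 18 40
f 27 40 14
f 39 40 27
f 11 23 47
f 23 13 48
f 47 48 20
f 23 48 47
f 15 28 44
f 28 11 43
f 44 43 19
f 28 43 44
f 17 35 36
f 35 15 32
f 36 32 16
f 35 32 36
f 18 41 37
f 41 17 33
f 37 33 10
f 41 33 37
f 52 51 54
f 52 54 53
f 54 51 55
f 54 55 53
f 55 51 56
f 55 56 53
f 56 51 57
f 56 57 53
f 57 51 58
f 57 58 53
f 58 51 59
f 58 59 53
f 59 51 60
f 59 60 53
f 60 51 61
f 60 61 53
f 61 51 52
f 61 52 53
f 63 62 65
f 63 65 64
f 65 62 66
f 65 66 64
f 66 62 67
f 66 67 64
f 67 62 68
f 67 68 64
f 68 62 69
f 68 69 64
f 69 62 70
f 69 70 64
f 70 62 71
f 70 71 64
f 71 62 72
f 71 72 64
f 72 62 63
f 72 63 64



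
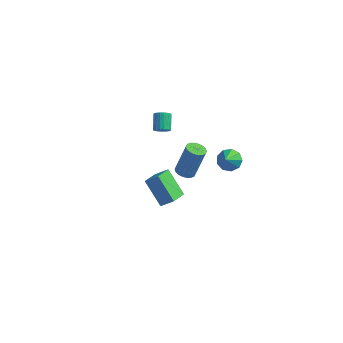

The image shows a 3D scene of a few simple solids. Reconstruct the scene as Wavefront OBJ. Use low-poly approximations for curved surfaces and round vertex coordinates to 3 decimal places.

v 3.266 4.269 -2.109
v 3.718 4.753 -1.718
v 3.434 3.031 -0.771
v 3.214 4.829 -1.584
v 2.735 4.643 -1.696
v 2.503 4.281 -2.001
v 2.629 3.914 -2.357
v 3.052 3.712 -2.597
v 3.575 3.771 -2.608
v 3.954 4.063 -2.386
v 4.01 4.451 -2.035
v 1.744 0.967 -0.509
v 2.171 1.363 -0.721
v 2.663 1.849 1.177
v 2.236 1.453 1.389
v 1.945 1.52 -0.703
v 2.437 2.007 1.195
v 1.68 1.568 -0.646
v 2.171 2.054 1.252
v 1.427 1.497 -0.562
v 1.918 1.983 1.336
v 1.237 1.32 -0.468
v 1.728 1.806 1.43
v 1.147 1.074 -0.382
v 1.638 1.56 1.516
v 1.176 0.806 -0.321
v 1.667 1.293 1.577
v 1.317 0.571 -0.297
v 1.809 1.057 1.601
v 1.543 0.413 -0.315
v 2.035 0.9 1.583
v 1.809 0.366 -0.372
v 2.3 0.852 1.526
v 2.062 0.437 -0.456
v 2.553 0.923 1.442
v 2.252 0.614 -0.55
v 2.743 1.1 1.348
v 2.342 0.86 -0.636
v 2.833 1.346 1.262
v 2.313 1.127 -0.697
v 2.804 1.614 1.201
v -0.176 2.297 1.46
v 0.302 2.475 1.449
v -0.006 3.341 2.088
v -0.484 3.163 2.1
v 0.207 2.574 1.269
v -0.102 3.441 1.908
v 0.036 2.619 1.126
v -0.273 3.485 1.765
v -0.177 2.599 1.05
v -0.485 3.466 1.689
v -0.39 2.52 1.055
v -0.698 3.386 1.694
v -0.56 2.397 1.14
v -0.868 3.263 1.779
v -0.654 2.253 1.289
v -0.962 3.12 1.928
v -0.654 2.119 1.472
v -0.962 2.985 2.111
v -0.558 2.019 1.652
v -0.867 2.886 2.291
v -0.387 1.975 1.795
v -0.696 2.841 2.434
v -0.175 1.994 1.871
v -0.483 2.861 2.51
v 0.038 2.074 1.866
v -0.27 2.94 2.505
v 0.208 2.197 1.781
v -0.1 3.063 2.42
v 0.302 2.34 1.632
v -0.006 3.207 2.271
v 1.292 -3.974 3.441
v 2.005 -3.855 4.057
v 1.462 -2.89 3.035
v 2.175 -2.771 3.651
v 2.445 -4.609 2.229
v 3.158 -4.49 2.845
v 2.615 -3.525 1.823
v 3.328 -3.406 2.439
f 2 1 4
f 2 4 3
f 4 1 5
f 4 5 3
f 5 1 6
f 5 6 3
f 6 1 7
f 6 7 3
f 7 1 8
f 7 8 3
f 8 1 9
f 8 9 3
f 9 1 10
f 9 10 3
f 10 1 11
f 10 11 3
f 11 1 2
f 11 2 3
f 13 12 16
f 13 16 14
f 14 16 17
f 14 17 15
f 16 12 18
f 16 18 17
f 17 18 19
f 17 19 15
f 18 12 20
f 18 20 19
f 19 20 21
f 19 21 15
f 20 12 22
f 20 22 21
f 21 22 23
f 21 23 15
f 22 12 24
f 22 24 23
f 23 24 25
f 23 25 15
f 24 12 26
f 24 26 25
f 25 26 27
f 25 27 15
f 26 12 28
f 26 28 27
f 27 28 29
f 27 29 15
f 28 12 30
f 28 30 29
f 29 30 31
f 29 31 15
f 30 12 32
f 30 32 31
f 31 32 33
f 31 33 15
f 32 12 34
f 32 34 33
f 33 34 35
f 33 35 15
f 34 12 36
f 34 36 35
f 35 36 37
f 35 37 15
f 36 12 38
f 36 38 37
f 37 38 39
f 37 39 15
f 38 12 40
f 38 40 39
f 39 40 41
f 39 41 15
f 40 12 13
f 40 13 41
f 41 13 14
f 41 14 15
f 43 42 46
f 43 46 44
f 44 46 47
f 44 47 45
f 46 42 48
f 46 48 47
f 47 48 49
f 47 49 45
f 48 42 50
f 48 50 49
f 49 50 51
f 49 51 45
f 50 42 52
f 50 52 51
f 51 52 53
f 51 53 45
f 52 42 54
f 52 54 53
f 53 54 55
f 53 55 45
f 54 42 56
f 54 56 55
f 55 56 57
f 55 57 45
f 56 42 58
f 56 58 57
f 57 58 59
f 57 59 45
f 58 42 60
f 58 60 59
f 59 60 61
f 59 61 45
f 60 42 62
f 60 62 61
f 61 62 63
f 61 63 45
f 62 42 64
f 62 64 63
f 63 64 65
f 63 65 45
f 64 42 66
f 64 66 65
f 65 66 67
f 65 67 45
f 66 42 68
f 66 68 67
f 67 68 69
f 67 69 45
f 68 42 70
f 68 70 69
f 69 70 71
f 69 71 45
f 70 42 43
f 70 43 71
f 71 43 44
f 71 44 45
f 73 75 72
f 76 73 72
f 72 75 74
f 74 76 72
f 73 79 75
f 77 73 76
f 77 79 73
f 75 79 74
f 78 76 74
f 74 79 78
f 78 77 76
f 79 77 78



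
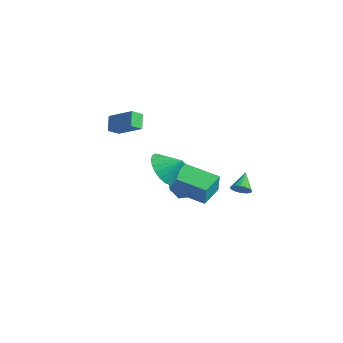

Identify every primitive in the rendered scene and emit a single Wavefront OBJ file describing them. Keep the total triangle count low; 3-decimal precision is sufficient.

v -1.336 2.952 -4.408
v -1.2 1.982 -2.827
v -0.603 3.437 -4.174
v -0.466 2.468 -2.593
v -0.314 1.792 -5.207
v -0.177 0.823 -3.626
v 0.42 2.278 -4.973
v 0.556 1.308 -3.392
v 3.555 2.256 -2.635
v 3.905 2.601 -2.98
v 3.125 3.244 -2.085
v 3.68 2.583 -3.123
v 3.431 2.5 -3.169
v 3.206 2.369 -3.11
v 3.05 2.215 -2.957
v 2.994 2.07 -2.74
v 3.05 1.962 -2.502
v 3.205 1.911 -2.291
v 3.43 1.93 -2.148
v 3.68 2.013 -2.101
v 3.905 2.144 -2.161
v 4.06 2.297 -2.314
v 4.116 2.442 -2.531
v 4.061 2.551 -2.769
v 1.806 -2.183 1.187
v 2.511 -2.966 0.999
v 2.634 -1.617 1.933
v 2.605 -2.676 0.674
v 2.561 -2.302 0.438
v 2.386 -1.906 0.332
v 2.111 -1.559 0.374
v 1.783 -1.32 0.556
v 1.459 -1.23 0.847
v 1.195 -1.305 1.197
v 1.037 -1.532 1.546
v 1.011 -1.871 1.832
v 1.123 -2.265 2.007
v 1.353 -2.644 2.04
v 1.662 -2.944 1.926
v 1.995 -3.112 1.684
v 2.295 -3.12 1.356
v 0.74 -0.272 -2.512
v 0.839 -0.295 -1.326
v 0.53 1.192 -2.466
v 0.629 1.17 -1.28
v 2.811 0.03 -2.68
v 2.91 0.008 -1.494
v 2.601 1.495 -2.634
v 2.7 1.472 -1.448
v -2.292 -0.738 2.233
v -2.539 -1.33 2.728
v -0.894 -0.519 3.193
v -1.141 -1.111 3.688
v -1.819 -1.389 1.692
v -2.066 -1.981 2.187
v -0.421 -1.17 2.652
v -0.668 -1.762 3.147
f 2 4 1
f 5 2 1
f 1 4 3
f 3 5 1
f 2 8 4
f 6 2 5
f 6 8 2
f 4 8 3
f 7 5 3
f 3 8 7
f 7 6 5
f 8 6 7
f 10 9 12
f 10 12 11
f 12 9 13
f 12 13 11
f 13 9 14
f 13 14 11
f 14 9 15
f 14 15 11
f 15 9 16
f 15 16 11
f 16 9 17
f 16 17 11
f 17 9 18
f 17 18 11
f 18 9 19
f 18 19 11
f 19 9 20
f 19 20 11
f 20 9 21
f 20 21 11
f 21 9 22
f 21 22 11
f 22 9 23
f 22 23 11
f 23 9 24
f 23 24 11
f 24 9 10
f 24 10 11
f 26 25 28
f 26 28 27
f 28 25 29
f 28 29 27
f 29 25 30
f 29 30 27
f 30 25 31
f 30 31 27
f 31 25 32
f 31 32 27
f 32 25 33
f 32 33 27
f 33 25 34
f 33 34 27
f 34 25 35
f 34 35 27
f 35 25 36
f 35 36 27
f 36 25 37
f 36 37 27
f 37 25 38
f 37 38 27
f 38 25 39
f 38 39 27
f 39 25 40
f 39 40 27
f 40 25 41
f 40 41 27
f 41 25 26
f 41 26 27
f 43 45 42
f 46 43 42
f 42 45 44
f 44 46 42
f 43 49 45
f 47 43 46
f 47 49 43
f 45 49 44
f 48 46 44
f 44 49 48
f 48 47 46
f 49 47 48
f 51 53 50
f 54 51 50
f 50 53 52
f 52 54 50
f 51 57 53
f 55 51 54
f 55 57 51
f 53 57 52
f 56 54 52
f 52 57 56
f 56 55 54
f 57 55 56



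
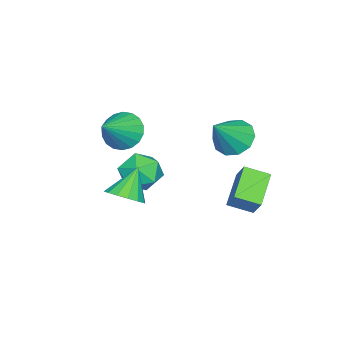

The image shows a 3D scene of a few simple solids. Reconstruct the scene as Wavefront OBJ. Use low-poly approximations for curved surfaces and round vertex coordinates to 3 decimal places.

v -0.968 3.438 -3.313
v -0.495 2.304 -2.858
v -2.644 3.107 -2.393
v -2.171 1.973 -1.939
v -0.529 4.027 -2.301
v -0.056 2.893 -1.847
v -2.205 3.696 -1.382
v -1.732 2.562 -0.927
v -0.879 2.435 1.469
v -0.336 1.81 0.807
v 0.499 2.085 2.931
v -0.11 2.421 0.74
v -0.177 3.037 0.951
v -0.512 3.424 1.36
v -0.988 3.433 1.81
v -1.422 3.061 2.13
v -1.649 2.45 2.198
v -1.582 1.833 1.986
v -1.246 1.447 1.578
v -0.77 1.438 1.127
v -1.375 -1.681 -1.728
v -0.6 -1.45 -2.612
v -1.64 -3.47 -2.428
v -0.865 -3.239 -3.312
v -0.474 -3.337 -2.183
v -0.311 -2.231 -1.751
v -1.929 -2.689 -3.289
v -1.766 -1.583 -2.857
v -0.943 -2.073 -3.577
v -0.043 -2.473 -2.894
v -2.197 -2.447 -2.146
v -1.297 -2.847 -1.463
v 2.948 -1.007 -1.29
v 3.595 -0.468 -0.788
v 1.832 -0.933 0.07
v 3.31 -0.132 -1.04
v 2.929 -0.03 -1.359
v 2.553 -0.19 -1.659
v 2.282 -0.569 -1.86
v 2.19 -1.066 -1.908
v 2.301 -1.547 -1.791
v 2.585 -1.883 -1.539
v 2.967 -1.985 -1.22
v 3.343 -1.825 -0.92
v 3.613 -1.445 -0.719
v 3.706 -0.949 -0.671
v 1.103 -2.112 1.662
v 1.597 -1.379 1.059
v 2.717 -2.248 2.818
v 1.381 -1.115 1.391
v 1.11 -1.048 1.777
v 0.838 -1.192 2.141
v 0.618 -1.518 2.409
v 0.495 -1.962 2.53
v 0.491 -2.435 2.478
v 0.609 -2.845 2.265
v 0.825 -3.109 1.933
v 1.095 -3.176 1.547
v 1.368 -3.032 1.184
v 1.587 -2.705 0.915
v 1.711 -2.262 0.795
v 1.714 -1.788 0.846
f 2 4 1
f 5 2 1
f 1 4 3
f 3 5 1
f 2 8 4
f 6 2 5
f 6 8 2
f 4 8 3
f 7 5 3
f 3 8 7
f 7 6 5
f 8 6 7
f 10 9 12
f 10 12 11
f 12 9 13
f 12 13 11
f 13 9 14
f 13 14 11
f 14 9 15
f 14 15 11
f 15 9 16
f 15 16 11
f 16 9 17
f 16 17 11
f 17 9 18
f 17 18 11
f 18 9 19
f 18 19 11
f 19 9 20
f 19 20 11
f 20 9 10
f 20 10 11
f 21 32 26
f 21 26 22
f 21 22 28
f 21 28 31
f 21 31 32
f 22 26 30
f 26 32 25
f 32 31 23
f 31 28 27
f 28 22 29
f 24 30 25
f 24 25 23
f 24 23 27
f 24 27 29
f 24 29 30
f 25 30 26
f 23 25 32
f 27 23 31
f 29 27 28
f 30 29 22
f 34 33 36
f 34 36 35
f 36 33 37
f 36 37 35
f 37 33 38
f 37 38 35
f 38 33 39
f 38 39 35
f 39 33 40
f 39 40 35
f 40 33 41
f 40 41 35
f 41 33 42
f 41 42 35
f 42 33 43
f 42 43 35
f 43 33 44
f 43 44 35
f 44 33 45
f 44 45 35
f 45 33 46
f 45 46 35
f 46 33 34
f 46 34 35
f 48 47 50
f 48 50 49
f 50 47 51
f 50 51 49
f 51 47 52
f 51 52 49
f 52 47 53
f 52 53 49
f 53 47 54
f 53 54 49
f 54 47 55
f 54 55 49
f 55 47 56
f 55 56 49
f 56 47 57
f 56 57 49
f 57 47 58
f 57 58 49
f 58 47 59
f 58 59 49
f 59 47 60
f 59 60 49
f 60 47 61
f 60 61 49
f 61 47 62
f 61 62 49
f 62 47 48
f 62 48 49



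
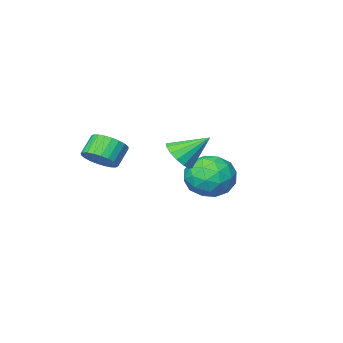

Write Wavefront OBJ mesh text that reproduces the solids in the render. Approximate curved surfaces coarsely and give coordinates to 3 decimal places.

v 1.019 -0.239 0.038
v 1.544 0.358 0.127
v 0.061 0.459 1.022
v 1.304 0.473 -0.19
v 0.986 0.398 -0.445
v 0.678 0.152 -0.571
v 0.461 -0.199 -0.534
v 0.394 -0.56 -0.343
v 0.494 -0.836 -0.05
v 0.735 -0.951 0.266
v 1.052 -0.875 0.522
v 1.36 -0.629 0.648
v 1.577 -0.279 0.61
v 1.645 0.083 0.42
v 2.717 -3.355 -0.799
v 3.124 -4.046 -0.684
v 2.449 -4.316 0.075
v 2.043 -3.625 -0.041
v 3.272 -3.853 -0.483
v 2.598 -4.123 0.276
v 3.336 -3.584 -0.33
v 2.662 -3.854 0.428
v 3.306 -3.28 -0.248
v 2.632 -3.55 0.51
v 3.186 -2.987 -0.251
v 2.512 -3.257 0.507
v 2.995 -2.751 -0.337
v 2.321 -3.021 0.421
v 2.762 -2.606 -0.493
v 2.087 -2.876 0.265
v 2.521 -2.576 -0.696
v 1.847 -2.846 0.062
v 2.311 -2.664 -0.915
v 1.636 -2.934 -0.156
v 2.162 -2.857 -1.116
v 1.488 -3.127 -0.357
v 2.098 -3.126 -1.268
v 1.424 -3.396 -0.51
v 2.128 -3.43 -1.35
v 1.454 -3.7 -0.592
v 2.248 -3.723 -1.347
v 1.574 -3.993 -0.589
v 2.439 -3.959 -1.261
v 1.765 -4.229 -0.503
v 2.673 -4.104 -1.105
v 1.998 -4.374 -0.347
v 2.913 -4.134 -0.902
v 2.239 -4.404 -0.144
v -2.7 -2.172 -3.411
v -1.987 -1.711 -2.594
v -2.513 -3.889 -2.606
v -1.8 -3.428 -1.789
v -2.945 -3.152 -1.795
v -3.06 -2.091 -2.292
v -1.44 -3.509 -2.908
v -1.555 -2.448 -3.405
v -1.208 -2.538 -2.283
v -2.138 -2.317 -1.596
v -2.362 -3.283 -3.604
v -3.292 -3.062 -2.917
v -2.36 -1.791 -3.073
v -2.14 -3.809 -2.127
v -2.813 -3.647 -2.13
v -2.394 -3.376 -1.65
v -2.991 -2.014 -2.895
v -2.571 -1.743 -2.416
v -3.134 -2.59 -1.946
v -1.929 -3.857 -2.784
v -1.509 -3.586 -2.305
v -2.106 -2.224 -3.55
v -1.687 -1.953 -3.07
v -1.366 -3.01 -3.254
v -1.483 -2.006 -2.41
v -1.373 -3.016 -1.938
v -1.161 -3.063 -2.595
v -1.229 -2.439 -2.887
v -2.03 -1.876 -2.006
v -1.92 -2.886 -1.533
v -2.593 -2.723 -1.536
v -2.66 -2.099 -1.829
v -1.572 -2.362 -1.824
v -2.58 -2.714 -3.667
v -2.47 -3.724 -3.194
v -1.84 -3.501 -3.371
v -1.907 -2.877 -3.664
v -3.127 -2.584 -3.262
v -3.017 -3.594 -2.79
v -3.271 -3.161 -2.313
v -3.339 -2.537 -2.605
v -2.928 -3.238 -3.376
f 2 1 4
f 2 4 3
f 4 1 5
f 4 5 3
f 5 1 6
f 5 6 3
f 6 1 7
f 6 7 3
f 7 1 8
f 7 8 3
f 8 1 9
f 8 9 3
f 9 1 10
f 9 10 3
f 10 1 11
f 10 11 3
f 11 1 12
f 11 12 3
f 12 1 13
f 12 13 3
f 13 1 14
f 13 14 3
f 14 1 2
f 14 2 3
f 16 15 19
f 16 19 17
f 17 19 20
f 17 20 18
f 19 15 21
f 19 21 20
f 20 21 22
f 20 22 18
f 21 15 23
f 21 23 22
f 22 23 24
f 22 24 18
f 23 15 25
f 23 25 24
f 24 25 26
f 24 26 18
f 25 15 27
f 25 27 26
f 26 27 28
f 26 28 18
f 27 15 29
f 27 29 28
f 28 29 30
f 28 30 18
f 29 15 31
f 29 31 30
f 30 31 32
f 30 32 18
f 31 15 33
f 31 33 32
f 32 33 34
f 32 34 18
f 33 15 35
f 33 35 34
f 34 35 36
f 34 36 18
f 35 15 37
f 35 37 36
f 36 37 38
f 36 38 18
f 37 15 39
f 37 39 38
f 38 39 40
f 38 40 18
f 39 15 41
f 39 41 40
f 40 41 42
f 40 42 18
f 41 15 43
f 41 43 42
f 42 43 44
f 42 44 18
f 43 15 45
f 43 45 44
f 44 45 46
f 44 46 18
f 45 15 47
f 45 47 46
f 46 47 48
f 46 48 18
f 47 15 16
f 47 16 48
f 48 16 17
f 48 17 18
f 49 86 65
f 86 60 89
f 65 89 54
f 86 89 65
f 49 65 61
f 65 54 66
f 61 66 50
f 65 66 61
f 49 61 70
f 61 50 71
f 70 71 56
f 61 71 70
f 49 70 82
f 70 56 85
f 82 85 59
f 70 85 82
f 49 82 86
f 82 59 90
f 86 90 60
f 82 90 86
f 50 66 77
f 66 54 80
f 77 80 58
f 66 80 77
f 54 89 67
f 89 60 88
f 67 88 53
f 89 88 67
f 60 90 87
f 90 59 83
f 87 83 51
f 90 83 87
f 59 85 84
f 85 56 72
f 84 72 55
f 85 72 84
f 56 71 76
f 71 50 73
f 76 73 57
f 71 73 76
f 52 78 64
f 78 58 79
f 64 79 53
f 78 79 64
f 52 64 62
f 64 53 63
f 62 63 51
f 64 63 62
f 52 62 69
f 62 51 68
f 69 68 55
f 62 68 69
f 52 69 74
f 69 55 75
f 74 75 57
f 69 75 74
f 52 74 78
f 74 57 81
f 78 81 58
f 74 81 78
f 53 79 67
f 79 58 80
f 67 80 54
f 79 80 67
f 51 63 87
f 63 53 88
f 87 88 60
f 63 88 87
f 55 68 84
f 68 51 83
f 84 83 59
f 68 83 84
f 57 75 76
f 75 55 72
f 76 72 56
f 75 72 76
f 58 81 77
f 81 57 73
f 77 73 50
f 81 73 77



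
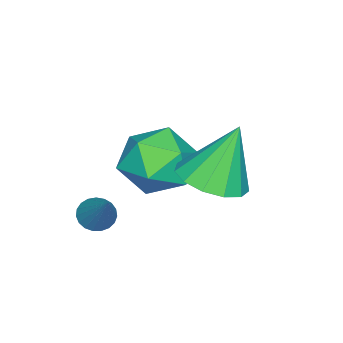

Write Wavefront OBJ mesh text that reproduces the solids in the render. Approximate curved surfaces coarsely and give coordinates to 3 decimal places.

v -0.566 -2.713 -3.45
v 0.171 -3.368 -2.954
v -1.851 -3.912 -3.126
v -1.114 -4.567 -2.63
v -1.41 -3.614 -2.159
v -0.617 -2.873 -2.359
v -1.063 -4.407 -3.721
v -0.27 -3.666 -3.921
v -0.137 -4.415 -3.122
v -0.351 -3.925 -2.156
v -1.329 -3.355 -3.924
v -1.543 -2.865 -2.958
v 1.241 -4.201 -3.828
v 1.677 -4.285 -4.059
v 2.059 -3.419 -2.572
v 1.621 -4.101 -4.137
v 1.5 -3.934 -4.162
v 1.334 -3.813 -4.13
v 1.152 -3.76 -4.045
v 0.985 -3.782 -3.922
v 0.863 -3.877 -3.783
v 0.806 -4.028 -3.652
v 0.825 -4.209 -3.552
v 0.915 -4.389 -3.499
v 1.062 -4.536 -3.502
v 1.24 -4.625 -3.563
v 1.418 -4.641 -3.669
v 1.566 -4.581 -3.802
v 1.657 -4.455 -3.94
v 0.447 -1.539 -2.152
v 1.132 -0.895 -2.117
v -0.067 -1.081 -0.488
v 0.706 -0.65 -2.316
v 0.199 -0.687 -2.463
v -0.23 -0.995 -2.511
v -0.443 -1.475 -2.445
v -0.374 -1.975 -2.286
v -0.044 -2.337 -2.084
v 0.442 -2.445 -1.904
v 0.93 -2.266 -1.802
v 1.265 -1.855 -1.811
v 1.34 -1.344 -1.929
f 1 12 6
f 1 6 2
f 1 2 8
f 1 8 11
f 1 11 12
f 2 6 10
f 6 12 5
f 12 11 3
f 11 8 7
f 8 2 9
f 4 10 5
f 4 5 3
f 4 3 7
f 4 7 9
f 4 9 10
f 5 10 6
f 3 5 12
f 7 3 11
f 9 7 8
f 10 9 2
f 14 13 16
f 14 16 15
f 16 13 17
f 16 17 15
f 17 13 18
f 17 18 15
f 18 13 19
f 18 19 15
f 19 13 20
f 19 20 15
f 20 13 21
f 20 21 15
f 21 13 22
f 21 22 15
f 22 13 23
f 22 23 15
f 23 13 24
f 23 24 15
f 24 13 25
f 24 25 15
f 25 13 26
f 25 26 15
f 26 13 27
f 26 27 15
f 27 13 28
f 27 28 15
f 28 13 29
f 28 29 15
f 29 13 14
f 29 14 15
f 31 30 33
f 31 33 32
f 33 30 34
f 33 34 32
f 34 30 35
f 34 35 32
f 35 30 36
f 35 36 32
f 36 30 37
f 36 37 32
f 37 30 38
f 37 38 32
f 38 30 39
f 38 39 32
f 39 30 40
f 39 40 32
f 40 30 41
f 40 41 32
f 41 30 42
f 41 42 32
f 42 30 31
f 42 31 32



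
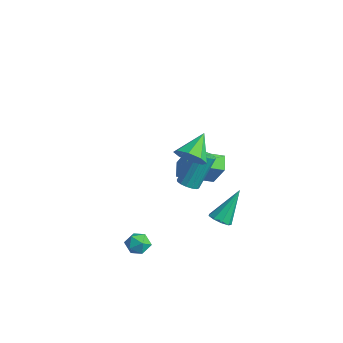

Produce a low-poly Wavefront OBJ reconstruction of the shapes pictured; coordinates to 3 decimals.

v 2.733 -2.911 -3.628
v 3.008 -3.117 -3.05
v 2.992 -3.863 -4.09
v 3.267 -4.069 -3.512
v 2.601 -3.99 -3.558
v 2.44 -3.402 -3.273
v 3.56 -3.578 -3.867
v 3.399 -2.99 -3.582
v 3.519 -3.529 -3.197
v 2.926 -3.784 -3.006
v 3.074 -3.196 -4.134
v 2.481 -3.451 -3.943
v 0.259 0.753 -2.718
v 0.815 0.907 -2.779
v 0.737 1.881 -1.023
v 0.181 1.727 -0.962
v 0.658 1.128 -2.908
v 0.581 2.102 -1.152
v 0.395 1.248 -2.987
v 0.317 2.223 -1.231
v 0.095 1.236 -2.994
v 0.017 2.211 -1.237
v -0.161 1.094 -2.926
v -0.239 2.069 -1.17
v -0.305 0.861 -2.803
v -0.382 1.836 -1.047
v -0.297 0.599 -2.657
v -0.375 1.573 -0.901
v -0.141 0.378 -2.528
v -0.218 1.352 -0.772
v 0.123 0.257 -2.449
v 0.045 1.232 -0.693
v 0.423 0.269 -2.443
v 0.345 1.244 -0.686
v 0.679 0.411 -2.51
v 0.601 1.386 -0.754
v 0.822 0.644 -2.633
v 0.745 1.619 -0.877
v 2.315 1.302 -4.18
v 2.846 1.059 -3.974
v 2.205 2.458 -2.54
v 2.926 1.402 -4.21
v 2.72 1.698 -4.432
v 2.324 1.809 -4.537
v 1.924 1.683 -4.475
v 1.707 1.378 -4.275
v 1.774 1.038 -4.03
v 2.094 0.821 -3.856
v 2.518 0.83 -3.834
v 3.574 -1.087 1.843
v 4.221 -0.593 1.681
v 2.966 0.007 2.757
v 3.745 -0.513 1.269
v 3.168 -0.769 1.192
v 2.83 -1.212 1.497
v 2.927 -1.581 2.005
v 3.403 -1.662 2.417
v 3.979 -1.406 2.494
v 4.318 -0.963 2.189
v -1.537 3.286 -4.593
v -2.269 1.567 -4.034
v -2.267 3.742 -4.144
v -2.999 2.023 -3.586
v -0.621 3.357 -3.174
v -1.353 1.638 -2.616
v -1.351 3.813 -2.726
v -2.083 2.094 -2.167
f 1 12 6
f 1 6 2
f 1 2 8
f 1 8 11
f 1 11 12
f 2 6 10
f 6 12 5
f 12 11 3
f 11 8 7
f 8 2 9
f 4 10 5
f 4 5 3
f 4 3 7
f 4 7 9
f 4 9 10
f 5 10 6
f 3 5 12
f 7 3 11
f 9 7 8
f 10 9 2
f 14 13 17
f 14 17 15
f 15 17 18
f 15 18 16
f 17 13 19
f 17 19 18
f 18 19 20
f 18 20 16
f 19 13 21
f 19 21 20
f 20 21 22
f 20 22 16
f 21 13 23
f 21 23 22
f 22 23 24
f 22 24 16
f 23 13 25
f 23 25 24
f 24 25 26
f 24 26 16
f 25 13 27
f 25 27 26
f 26 27 28
f 26 28 16
f 27 13 29
f 27 29 28
f 28 29 30
f 28 30 16
f 29 13 31
f 29 31 30
f 30 31 32
f 30 32 16
f 31 13 33
f 31 33 32
f 32 33 34
f 32 34 16
f 33 13 35
f 33 35 34
f 34 35 36
f 34 36 16
f 35 13 37
f 35 37 36
f 36 37 38
f 36 38 16
f 37 13 14
f 37 14 38
f 38 14 15
f 38 15 16
f 40 39 42
f 40 42 41
f 42 39 43
f 42 43 41
f 43 39 44
f 43 44 41
f 44 39 45
f 44 45 41
f 45 39 46
f 45 46 41
f 46 39 47
f 46 47 41
f 47 39 48
f 47 48 41
f 48 39 49
f 48 49 41
f 49 39 40
f 49 40 41
f 51 50 53
f 51 53 52
f 53 50 54
f 53 54 52
f 54 50 55
f 54 55 52
f 55 50 56
f 55 56 52
f 56 50 57
f 56 57 52
f 57 50 58
f 57 58 52
f 58 50 59
f 58 59 52
f 59 50 51
f 59 51 52
f 61 63 60
f 64 61 60
f 60 63 62
f 62 64 60
f 61 67 63
f 65 61 64
f 65 67 61
f 63 67 62
f 66 64 62
f 62 67 66
f 66 65 64
f 67 65 66



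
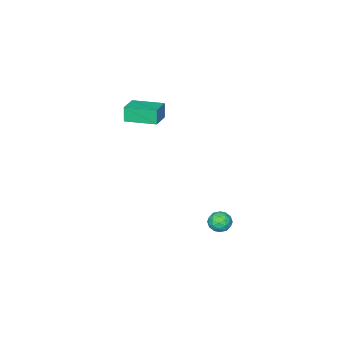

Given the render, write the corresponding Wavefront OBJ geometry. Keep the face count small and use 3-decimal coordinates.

v 1.6 -3.397 3.115
v 1.449 -3.548 4.02
v 0.789 -1.862 3.237
v 0.638 -2.013 4.142
v 2.722 -2.827 3.398
v 2.571 -2.978 4.303
v 1.911 -1.292 3.52
v 1.76 -1.443 4.425
v -0.476 1.352 -3.588
v -0.091 1.701 -4.032
v 0.391 1.259 -2.908
v 0.776 1.608 -3.352
v 0.275 1.924 -3.012
v -0.261 1.982 -3.432
v 0.561 0.978 -3.508
v 0.025 1.036 -3.928
v 0.55 1.47 -3.982
v 0.373 2.055 -3.676
v -0.073 0.905 -3.264
v -0.25 1.49 -2.958
v -0.36 1.535 -3.87
v 0.66 1.425 -3.07
v 0.365 1.611 -2.871
v 0.591 1.816 -3.131
v -0.46 1.7 -3.517
v -0.233 1.905 -3.778
v -0.019 2.036 -3.179
v 0.533 1.055 -3.162
v 0.76 1.26 -3.423
v -0.291 1.144 -3.809
v -0.065 1.349 -4.069
v 0.319 0.924 -3.761
v 0.244 1.604 -4.101
v 0.753 1.549 -3.701
v 0.627 1.179 -3.793
v 0.312 1.213 -4.04
v 0.14 1.948 -3.921
v 0.649 1.893 -3.521
v 0.354 2.079 -3.322
v 0.039 2.113 -3.569
v 0.517 1.812 -3.892
v -0.349 1.067 -3.419
v 0.16 1.012 -3.019
v 0.261 0.847 -3.371
v -0.054 0.881 -3.618
v -0.453 1.411 -3.239
v 0.056 1.356 -2.839
v -0.012 1.747 -2.9
v -0.327 1.781 -3.147
v -0.217 1.148 -3.048
f 2 4 1
f 5 2 1
f 1 4 3
f 3 5 1
f 2 8 4
f 6 2 5
f 6 8 2
f 4 8 3
f 7 5 3
f 3 8 7
f 7 6 5
f 8 6 7
f 9 46 25
f 46 20 49
f 25 49 14
f 46 49 25
f 9 25 21
f 25 14 26
f 21 26 10
f 25 26 21
f 9 21 30
f 21 10 31
f 30 31 16
f 21 31 30
f 9 30 42
f 30 16 45
f 42 45 19
f 30 45 42
f 9 42 46
f 42 19 50
f 46 50 20
f 42 50 46
f 10 26 37
f 26 14 40
f 37 40 18
f 26 40 37
f 14 49 27
f 49 20 48
f 27 48 13
f 49 48 27
f 20 50 47
f 50 19 43
f 47 43 11
f 50 43 47
f 19 45 44
f 45 16 32
f 44 32 15
f 45 32 44
f 16 31 36
f 31 10 33
f 36 33 17
f 31 33 36
f 12 38 24
f 38 18 39
f 24 39 13
f 38 39 24
f 12 24 22
f 24 13 23
f 22 23 11
f 24 23 22
f 12 22 29
f 22 11 28
f 29 28 15
f 22 28 29
f 12 29 34
f 29 15 35
f 34 35 17
f 29 35 34
f 12 34 38
f 34 17 41
f 38 41 18
f 34 41 38
f 13 39 27
f 39 18 40
f 27 40 14
f 39 40 27
f 11 23 47
f 23 13 48
f 47 48 20
f 23 48 47
f 15 28 44
f 28 11 43
f 44 43 19
f 28 43 44
f 17 35 36
f 35 15 32
f 36 32 16
f 35 32 36
f 18 41 37
f 41 17 33
f 37 33 10
f 41 33 37



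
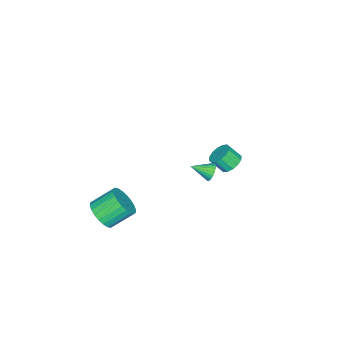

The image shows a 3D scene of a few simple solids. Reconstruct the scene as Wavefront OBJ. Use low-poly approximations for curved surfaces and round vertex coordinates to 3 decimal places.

v 4.333 -2.44 -3.373
v 5.025 -1.647 -3.567
v 4.118 -0.606 -2.541
v 3.427 -1.4 -2.347
v 4.746 -1.589 -3.872
v 3.839 -0.548 -2.846
v 4.405 -1.66 -4.102
v 3.498 -0.619 -3.075
v 4.052 -1.85 -4.22
v 3.146 -0.809 -3.194
v 3.743 -2.13 -4.21
v 2.836 -1.089 -3.184
v 3.523 -2.457 -4.072
v 2.616 -1.417 -3.046
v 3.427 -2.782 -3.828
v 2.52 -1.741 -2.802
v 3.469 -3.055 -3.514
v 2.562 -2.014 -2.488
v 3.642 -3.234 -3.179
v 2.735 -2.193 -2.153
v 3.921 -3.292 -2.874
v 3.014 -2.251 -1.848
v 4.262 -3.221 -2.645
v 3.355 -2.18 -1.618
v 4.614 -3.031 -2.526
v 3.708 -1.99 -1.5
v 4.924 -2.751 -2.536
v 4.017 -1.71 -1.51
v 5.144 -2.423 -2.674
v 4.237 -1.383 -1.648
v 5.24 -2.099 -2.918
v 4.333 -1.058 -1.892
v 5.198 -1.826 -3.232
v 4.291 -0.785 -2.206
v -3.791 1.944 -3.383
v -3.135 2.398 -3.192
v -2.893 1.689 -2.345
v -3.549 1.236 -2.537
v -3.453 2.562 -2.963
v -3.211 1.854 -2.117
v -3.861 2.561 -2.847
v -3.619 1.853 -2.001
v -4.251 2.394 -2.875
v -4.009 1.686 -2.029
v -4.517 2.107 -3.039
v -4.275 1.399 -2.193
v -4.589 1.776 -3.295
v -4.347 1.068 -2.449
v -4.447 1.491 -3.575
v -4.205 0.782 -2.728
v -4.129 1.326 -3.803
v -3.887 0.618 -2.957
v -3.721 1.327 -3.919
v -3.479 0.619 -3.073
v -3.331 1.494 -3.891
v -3.089 0.786 -3.045
v -3.065 1.781 -3.727
v -2.823 1.073 -2.881
v -2.993 2.112 -3.471
v -2.751 1.404 -2.625
v 2.269 3.618 1.71
v 2.57 3.984 2.125
v 2.811 2.582 2.23
v 2.346 3.931 2.251
v 2.11 3.823 2.284
v 1.901 3.68 2.217
v 1.755 3.527 2.062
v 1.699 3.389 1.847
v 1.741 3.291 1.608
v 1.874 3.249 1.386
v 2.076 3.271 1.22
v 2.311 3.353 1.139
v 2.539 3.481 1.157
v 2.72 3.633 1.27
v 2.823 3.782 1.459
v 2.831 3.903 1.692
v 2.741 3.974 1.927
f 2 1 5
f 2 5 3
f 3 5 6
f 3 6 4
f 5 1 7
f 5 7 6
f 6 7 8
f 6 8 4
f 7 1 9
f 7 9 8
f 8 9 10
f 8 10 4
f 9 1 11
f 9 11 10
f 10 11 12
f 10 12 4
f 11 1 13
f 11 13 12
f 12 13 14
f 12 14 4
f 13 1 15
f 13 15 14
f 14 15 16
f 14 16 4
f 15 1 17
f 15 17 16
f 16 17 18
f 16 18 4
f 17 1 19
f 17 19 18
f 18 19 20
f 18 20 4
f 19 1 21
f 19 21 20
f 20 21 22
f 20 22 4
f 21 1 23
f 21 23 22
f 22 23 24
f 22 24 4
f 23 1 25
f 23 25 24
f 24 25 26
f 24 26 4
f 25 1 27
f 25 27 26
f 26 27 28
f 26 28 4
f 27 1 29
f 27 29 28
f 28 29 30
f 28 30 4
f 29 1 31
f 29 31 30
f 30 31 32
f 30 32 4
f 31 1 33
f 31 33 32
f 32 33 34
f 32 34 4
f 33 1 2
f 33 2 34
f 34 2 3
f 34 3 4
f 36 35 39
f 36 39 37
f 37 39 40
f 37 40 38
f 39 35 41
f 39 41 40
f 40 41 42
f 40 42 38
f 41 35 43
f 41 43 42
f 42 43 44
f 42 44 38
f 43 35 45
f 43 45 44
f 44 45 46
f 44 46 38
f 45 35 47
f 45 47 46
f 46 47 48
f 46 48 38
f 47 35 49
f 47 49 48
f 48 49 50
f 48 50 38
f 49 35 51
f 49 51 50
f 50 51 52
f 50 52 38
f 51 35 53
f 51 53 52
f 52 53 54
f 52 54 38
f 53 35 55
f 53 55 54
f 54 55 56
f 54 56 38
f 55 35 57
f 55 57 56
f 56 57 58
f 56 58 38
f 57 35 59
f 57 59 58
f 58 59 60
f 58 60 38
f 59 35 36
f 59 36 60
f 60 36 37
f 60 37 38
f 62 61 64
f 62 64 63
f 64 61 65
f 64 65 63
f 65 61 66
f 65 66 63
f 66 61 67
f 66 67 63
f 67 61 68
f 67 68 63
f 68 61 69
f 68 69 63
f 69 61 70
f 69 70 63
f 70 61 71
f 70 71 63
f 71 61 72
f 71 72 63
f 72 61 73
f 72 73 63
f 73 61 74
f 73 74 63
f 74 61 75
f 74 75 63
f 75 61 76
f 75 76 63
f 76 61 77
f 76 77 63
f 77 61 62
f 77 62 63

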